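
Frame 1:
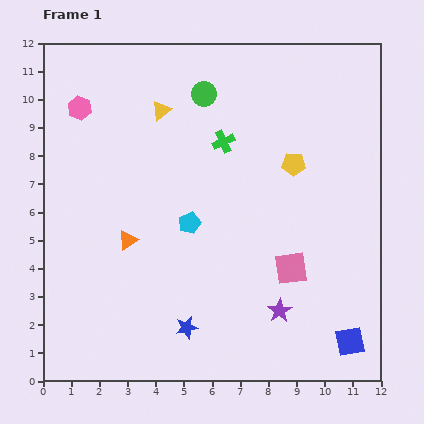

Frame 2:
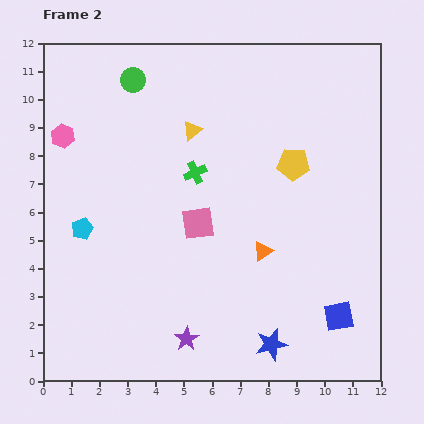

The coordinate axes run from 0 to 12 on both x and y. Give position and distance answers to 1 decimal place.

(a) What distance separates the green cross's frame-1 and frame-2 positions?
1.5

The green cross moved from (6.4, 8.5) to (5.4, 7.4), a distance of √(1.0² + 1.1²) ≈ 1.5.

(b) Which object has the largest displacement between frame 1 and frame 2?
the orange triangle

(moved 4.8; next 3.8)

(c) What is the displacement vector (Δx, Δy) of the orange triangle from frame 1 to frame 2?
(4.8, -0.4)

The orange triangle was at (3.0, 5.0) in frame 1 and (7.8, 4.6) in frame 2.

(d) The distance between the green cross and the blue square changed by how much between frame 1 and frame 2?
-1.2

Distance in frame 1: 8.4. Distance in frame 2: 7.2.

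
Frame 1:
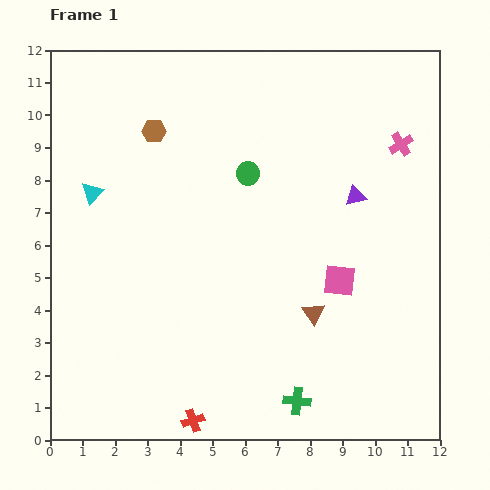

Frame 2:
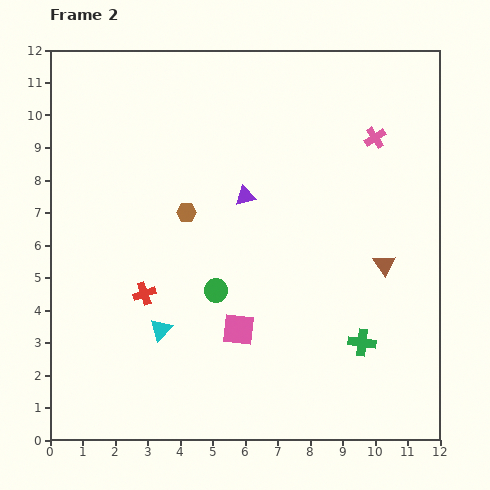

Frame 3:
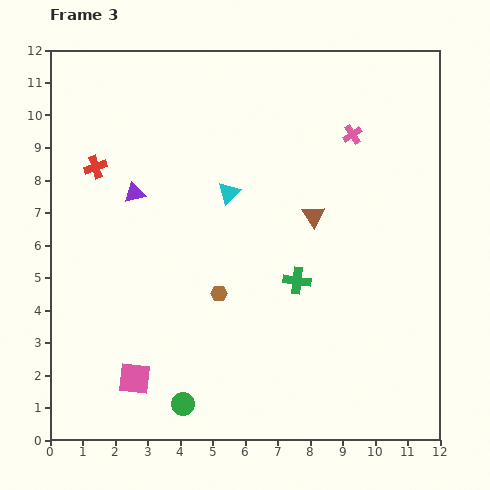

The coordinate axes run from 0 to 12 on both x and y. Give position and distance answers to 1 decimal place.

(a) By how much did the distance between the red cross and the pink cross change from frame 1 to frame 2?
-2.0

Distance in frame 1: 10.6. Distance in frame 2: 8.6.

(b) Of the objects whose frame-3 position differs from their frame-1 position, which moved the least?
the pink cross

(moved 1.5)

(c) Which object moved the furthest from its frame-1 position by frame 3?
the red cross

(moved 8.4; next 7.4)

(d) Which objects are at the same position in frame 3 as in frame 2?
none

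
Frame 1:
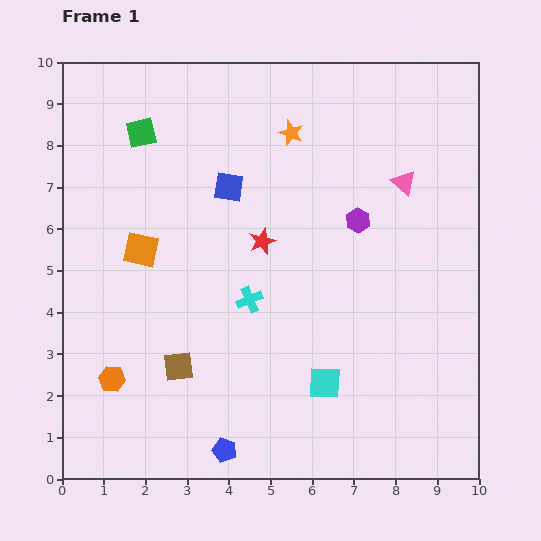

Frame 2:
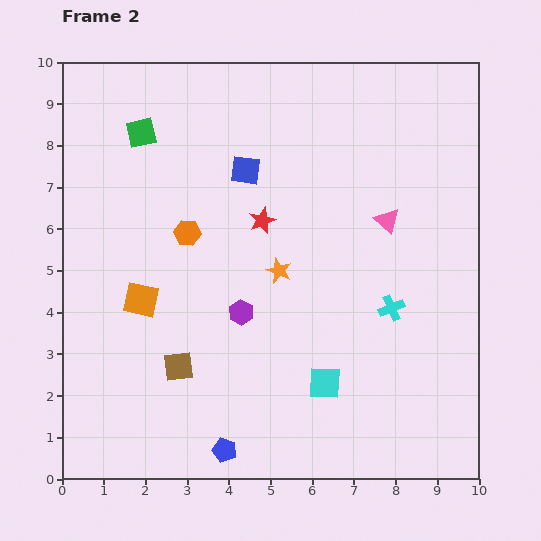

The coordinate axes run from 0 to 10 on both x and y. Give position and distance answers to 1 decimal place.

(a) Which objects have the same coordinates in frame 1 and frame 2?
the brown square, the green square, the blue pentagon, the cyan square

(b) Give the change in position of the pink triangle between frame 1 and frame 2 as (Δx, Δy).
(-0.4, -0.9)

The pink triangle was at (8.2, 7.1) in frame 1 and (7.8, 6.2) in frame 2.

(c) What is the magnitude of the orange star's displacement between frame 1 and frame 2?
3.3

The orange star moved from (5.5, 8.3) to (5.2, 5.0), a distance of √(0.3² + 3.3²) ≈ 3.3.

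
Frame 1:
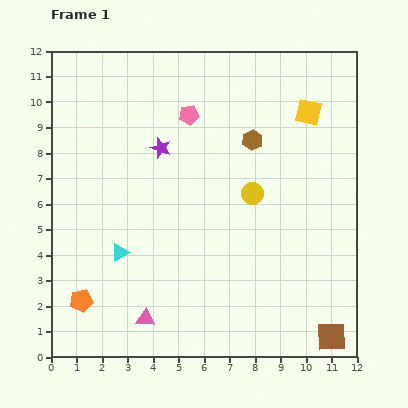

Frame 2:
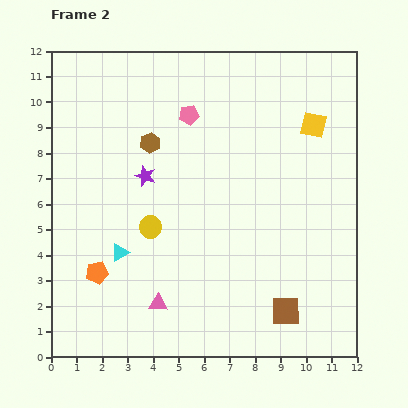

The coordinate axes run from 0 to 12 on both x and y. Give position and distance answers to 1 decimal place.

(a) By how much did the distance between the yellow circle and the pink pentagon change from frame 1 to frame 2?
+0.6

Distance in frame 1: 4.0. Distance in frame 2: 4.6.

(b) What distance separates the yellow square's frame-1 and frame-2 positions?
0.5

The yellow square moved from (10.1, 9.6) to (10.3, 9.1), a distance of √(0.2² + 0.5²) ≈ 0.5.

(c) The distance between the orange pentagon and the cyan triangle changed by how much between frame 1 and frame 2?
-1.2

Distance in frame 1: 2.4. Distance in frame 2: 1.2.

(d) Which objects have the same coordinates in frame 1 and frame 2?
the pink pentagon, the cyan triangle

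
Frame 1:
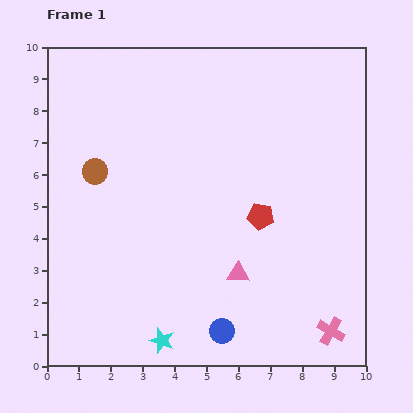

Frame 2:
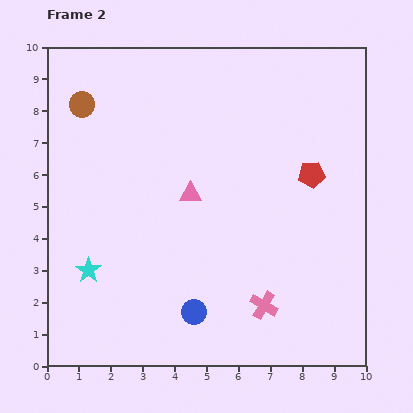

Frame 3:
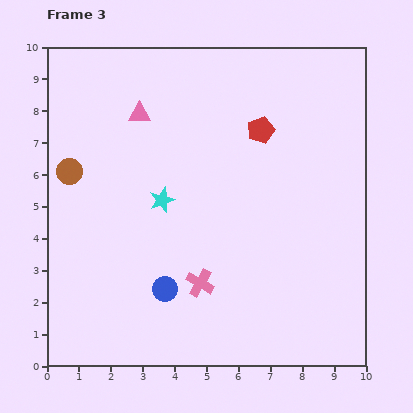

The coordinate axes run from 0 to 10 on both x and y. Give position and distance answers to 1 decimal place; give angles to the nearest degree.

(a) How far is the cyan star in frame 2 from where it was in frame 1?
3.2

The cyan star moved from (3.6, 0.8) to (1.3, 3.0), a distance of √(2.3² + 2.2²) ≈ 3.2.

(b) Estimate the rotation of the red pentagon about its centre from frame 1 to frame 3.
30° counter-clockwise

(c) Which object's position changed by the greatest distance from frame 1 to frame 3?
the pink triangle

(moved 5.9; next 4.4)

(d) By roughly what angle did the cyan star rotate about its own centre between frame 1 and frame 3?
31° clockwise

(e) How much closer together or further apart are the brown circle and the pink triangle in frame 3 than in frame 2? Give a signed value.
-1.6

Distance in frame 2: 4.4. Distance in frame 3: 2.8.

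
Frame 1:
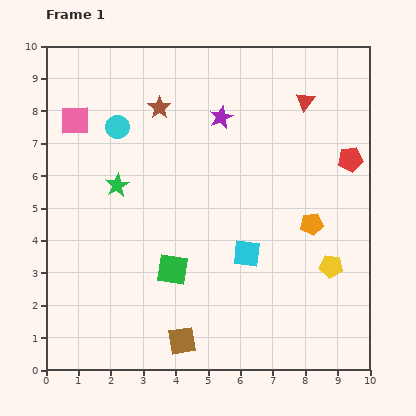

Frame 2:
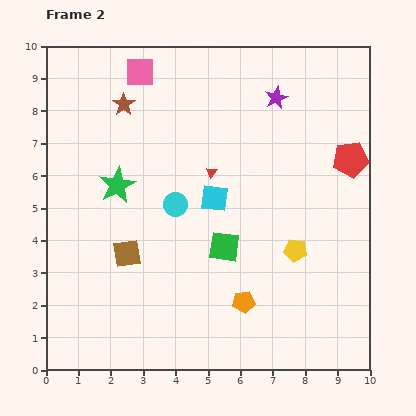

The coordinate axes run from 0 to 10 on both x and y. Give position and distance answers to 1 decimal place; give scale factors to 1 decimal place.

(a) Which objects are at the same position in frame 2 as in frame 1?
the red pentagon, the green star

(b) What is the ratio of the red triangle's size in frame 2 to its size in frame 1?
0.6×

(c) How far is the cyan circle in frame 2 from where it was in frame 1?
3.0

The cyan circle moved from (2.2, 7.5) to (4.0, 5.1), a distance of √(1.8² + 2.4²) ≈ 3.0.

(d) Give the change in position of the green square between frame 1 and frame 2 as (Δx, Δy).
(1.6, 0.7)

The green square was at (3.9, 3.1) in frame 1 and (5.5, 3.8) in frame 2.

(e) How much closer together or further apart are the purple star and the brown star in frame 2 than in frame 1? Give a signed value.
+2.8

Distance in frame 1: 1.9. Distance in frame 2: 4.7.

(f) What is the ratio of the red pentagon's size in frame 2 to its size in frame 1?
1.4×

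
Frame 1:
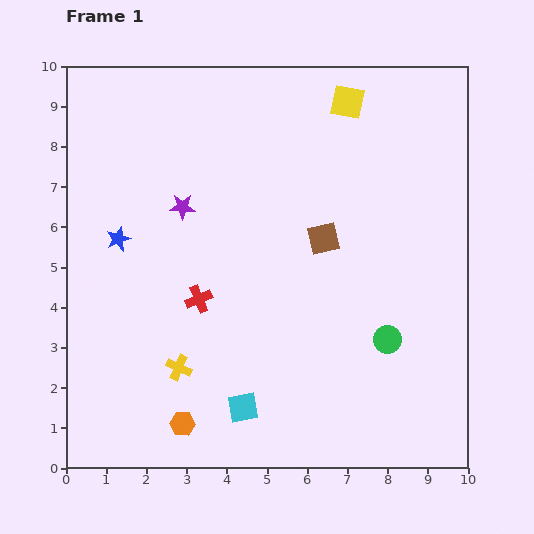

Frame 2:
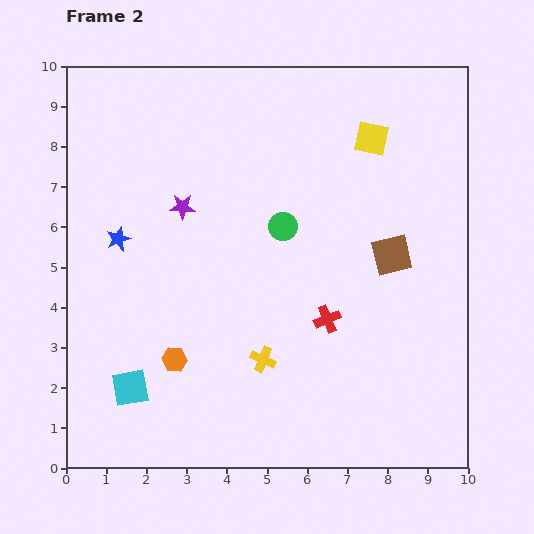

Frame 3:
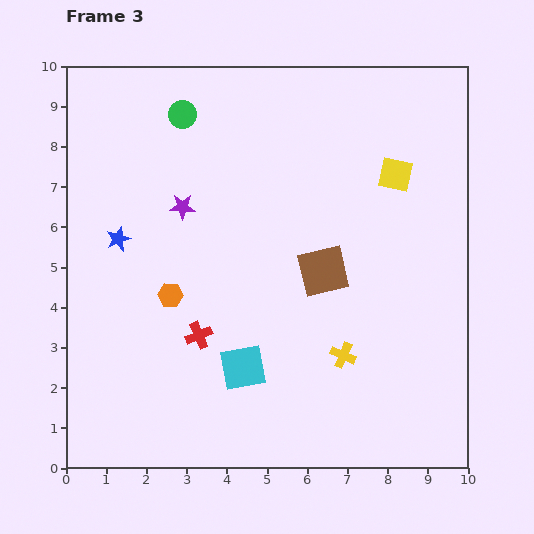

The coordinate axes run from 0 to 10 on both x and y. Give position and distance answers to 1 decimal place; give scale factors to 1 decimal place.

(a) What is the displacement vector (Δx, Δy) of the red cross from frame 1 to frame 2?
(3.2, -0.5)

The red cross was at (3.3, 4.2) in frame 1 and (6.5, 3.7) in frame 2.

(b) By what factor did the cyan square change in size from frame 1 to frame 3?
1.5×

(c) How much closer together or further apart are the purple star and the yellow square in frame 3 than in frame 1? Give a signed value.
+0.5

Distance in frame 1: 4.9. Distance in frame 3: 5.4.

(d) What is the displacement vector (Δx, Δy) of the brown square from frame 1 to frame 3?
(0.0, -0.8)

The brown square was at (6.4, 5.7) in frame 1 and (6.4, 4.9) in frame 3.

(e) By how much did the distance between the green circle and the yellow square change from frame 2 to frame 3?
+2.4

Distance in frame 2: 3.1. Distance in frame 3: 5.5.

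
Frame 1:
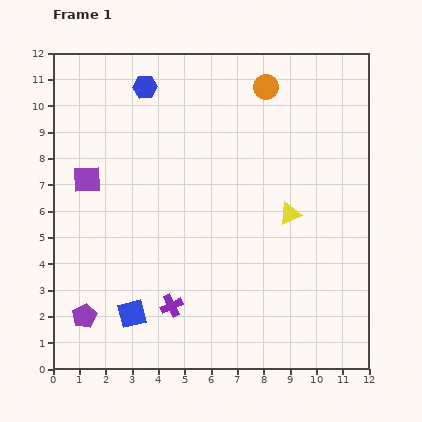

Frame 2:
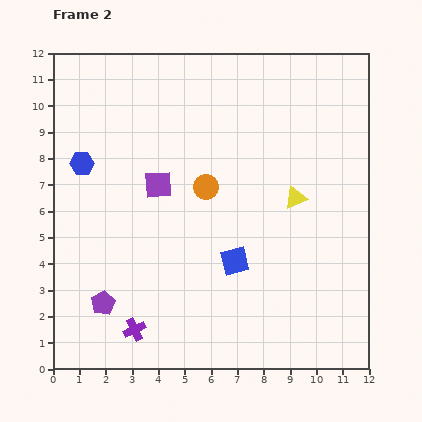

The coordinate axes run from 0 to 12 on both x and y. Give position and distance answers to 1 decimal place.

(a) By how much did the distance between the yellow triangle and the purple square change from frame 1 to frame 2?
-2.6

Distance in frame 1: 7.8. Distance in frame 2: 5.2.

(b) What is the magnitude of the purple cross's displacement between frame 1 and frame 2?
1.7

The purple cross moved from (4.5, 2.4) to (3.1, 1.5), a distance of √(1.4² + 0.9²) ≈ 1.7.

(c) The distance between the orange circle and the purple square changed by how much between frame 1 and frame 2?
-5.8

Distance in frame 1: 7.6. Distance in frame 2: 1.8.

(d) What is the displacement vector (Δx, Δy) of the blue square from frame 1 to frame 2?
(3.9, 2.0)

The blue square was at (3.0, 2.1) in frame 1 and (6.9, 4.1) in frame 2.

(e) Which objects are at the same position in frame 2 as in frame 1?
none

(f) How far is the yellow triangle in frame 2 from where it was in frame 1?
0.6

The yellow triangle moved from (9.0, 5.9) to (9.2, 6.5), a distance of √(0.2² + 0.6²) ≈ 0.6.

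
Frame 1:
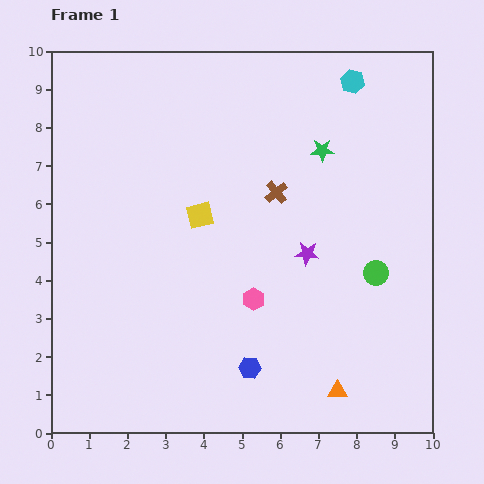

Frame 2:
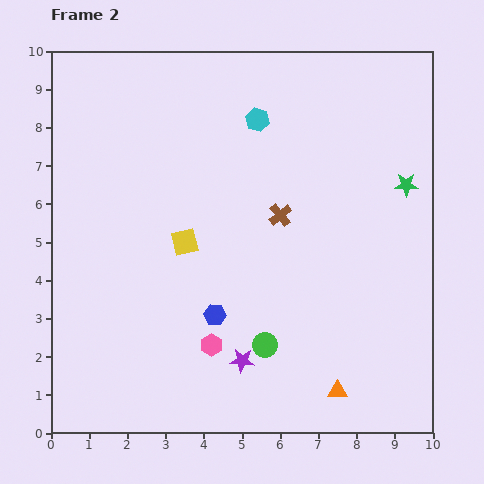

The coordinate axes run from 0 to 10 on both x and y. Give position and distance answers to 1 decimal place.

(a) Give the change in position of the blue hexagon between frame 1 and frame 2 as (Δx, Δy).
(-0.9, 1.4)

The blue hexagon was at (5.2, 1.7) in frame 1 and (4.3, 3.1) in frame 2.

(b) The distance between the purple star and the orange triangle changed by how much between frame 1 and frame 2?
-1.1

Distance in frame 1: 3.7. Distance in frame 2: 2.6.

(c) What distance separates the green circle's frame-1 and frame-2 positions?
3.5

The green circle moved from (8.5, 4.2) to (5.6, 2.3), a distance of √(2.9² + 1.9²) ≈ 3.5.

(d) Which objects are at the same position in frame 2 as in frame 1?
the orange triangle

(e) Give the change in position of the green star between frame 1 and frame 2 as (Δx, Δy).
(2.2, -0.9)

The green star was at (7.1, 7.4) in frame 1 and (9.3, 6.5) in frame 2.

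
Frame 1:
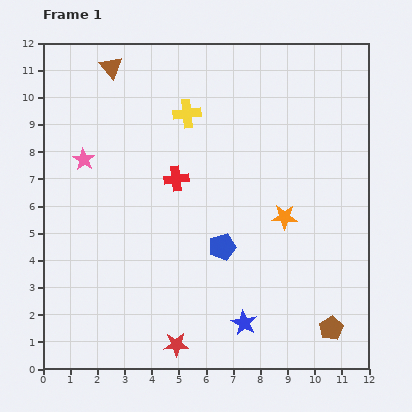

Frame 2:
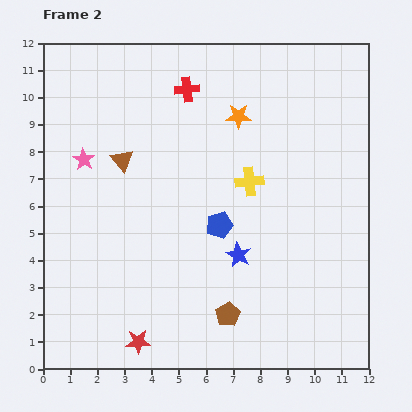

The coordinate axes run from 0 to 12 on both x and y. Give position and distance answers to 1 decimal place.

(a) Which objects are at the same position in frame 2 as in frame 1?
the pink star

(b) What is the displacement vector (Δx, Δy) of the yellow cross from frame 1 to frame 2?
(2.3, -2.5)

The yellow cross was at (5.3, 9.4) in frame 1 and (7.6, 6.9) in frame 2.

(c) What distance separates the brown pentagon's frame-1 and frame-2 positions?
3.8

The brown pentagon moved from (10.6, 1.5) to (6.8, 2.0), a distance of √(3.8² + 0.5²) ≈ 3.8.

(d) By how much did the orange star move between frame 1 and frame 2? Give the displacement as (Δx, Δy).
(-1.7, 3.7)

The orange star was at (8.9, 5.6) in frame 1 and (7.2, 9.3) in frame 2.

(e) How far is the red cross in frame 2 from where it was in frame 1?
3.3

The red cross moved from (4.9, 7.0) to (5.3, 10.3), a distance of √(0.4² + 3.3²) ≈ 3.3.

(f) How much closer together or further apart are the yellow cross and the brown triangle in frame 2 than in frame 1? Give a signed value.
+1.5

Distance in frame 1: 3.3. Distance in frame 2: 4.8.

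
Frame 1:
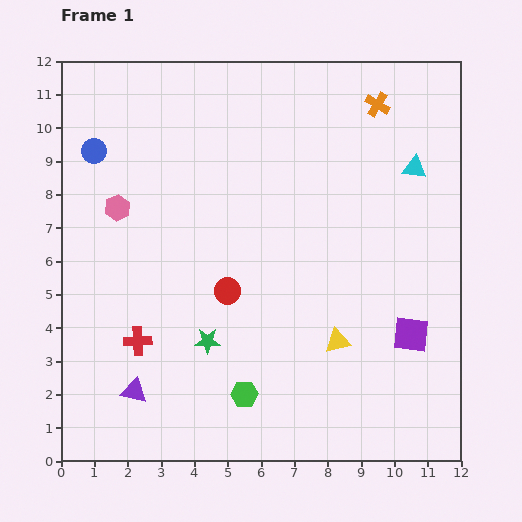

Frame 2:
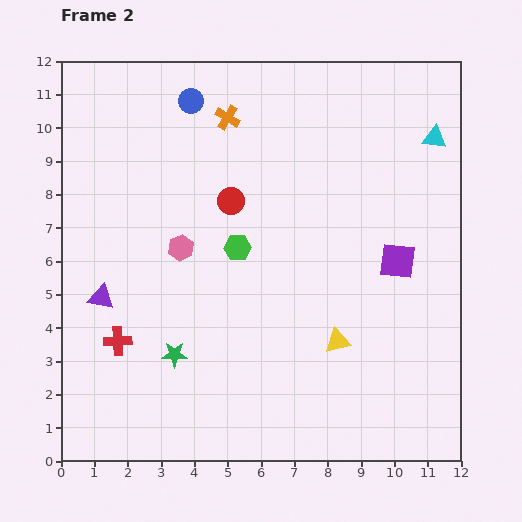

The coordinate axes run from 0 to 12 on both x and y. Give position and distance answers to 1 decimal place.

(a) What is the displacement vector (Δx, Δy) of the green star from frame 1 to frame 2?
(-1.0, -0.4)

The green star was at (4.4, 3.6) in frame 1 and (3.4, 3.2) in frame 2.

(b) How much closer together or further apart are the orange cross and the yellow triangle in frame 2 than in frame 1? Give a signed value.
+0.3

Distance in frame 1: 7.2. Distance in frame 2: 7.5.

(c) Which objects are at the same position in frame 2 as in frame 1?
the yellow triangle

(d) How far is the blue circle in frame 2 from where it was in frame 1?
3.3

The blue circle moved from (1.0, 9.3) to (3.9, 10.8), a distance of √(2.9² + 1.5²) ≈ 3.3.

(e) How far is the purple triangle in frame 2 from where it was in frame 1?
3.0

The purple triangle moved from (2.2, 2.1) to (1.2, 4.9), a distance of √(1.0² + 2.8²) ≈ 3.0.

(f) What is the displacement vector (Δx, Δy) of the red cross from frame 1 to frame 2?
(-0.6, 0.0)

The red cross was at (2.3, 3.6) in frame 1 and (1.7, 3.6) in frame 2.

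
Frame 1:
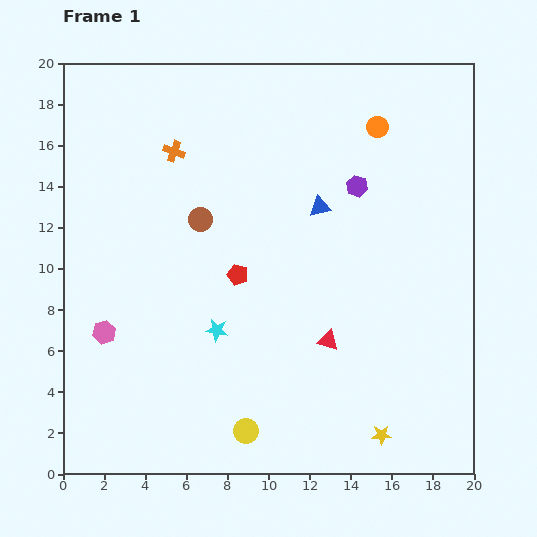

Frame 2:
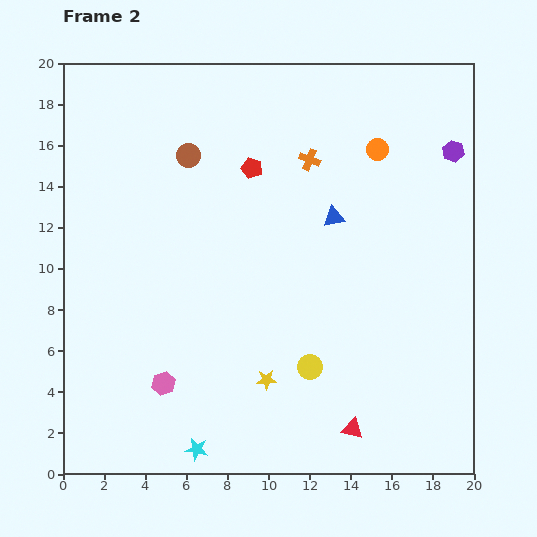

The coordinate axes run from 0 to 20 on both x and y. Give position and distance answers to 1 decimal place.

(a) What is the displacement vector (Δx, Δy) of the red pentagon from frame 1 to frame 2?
(0.7, 5.2)

The red pentagon was at (8.5, 9.7) in frame 1 and (9.2, 14.9) in frame 2.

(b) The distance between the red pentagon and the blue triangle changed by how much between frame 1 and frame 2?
-0.5

Distance in frame 1: 5.2. Distance in frame 2: 4.7.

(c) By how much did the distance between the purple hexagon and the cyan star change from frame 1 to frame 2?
+9.3

Distance in frame 1: 9.8. Distance in frame 2: 19.1.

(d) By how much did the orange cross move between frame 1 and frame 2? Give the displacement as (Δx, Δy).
(6.6, -0.4)

The orange cross was at (5.4, 15.7) in frame 1 and (12.0, 15.3) in frame 2.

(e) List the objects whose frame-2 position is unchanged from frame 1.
none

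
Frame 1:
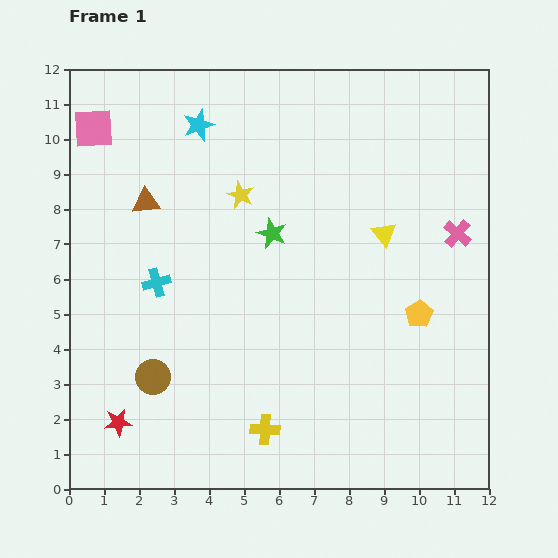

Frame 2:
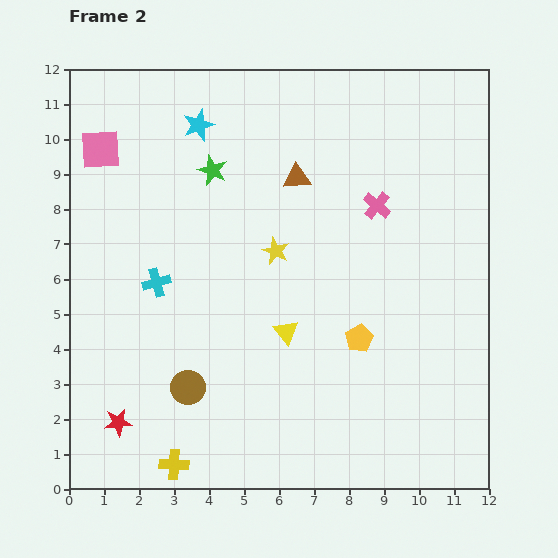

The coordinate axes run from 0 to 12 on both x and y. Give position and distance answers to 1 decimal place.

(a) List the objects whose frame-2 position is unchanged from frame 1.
the red star, the cyan star, the cyan cross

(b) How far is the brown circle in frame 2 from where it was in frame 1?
1.0

The brown circle moved from (2.4, 3.2) to (3.4, 2.9), a distance of √(1.0² + 0.3²) ≈ 1.0.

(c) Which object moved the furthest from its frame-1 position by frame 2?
the brown triangle

(moved 4.4; next 4.0)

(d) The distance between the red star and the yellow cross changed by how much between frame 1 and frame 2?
-2.2

Distance in frame 1: 4.2. Distance in frame 2: 2.0.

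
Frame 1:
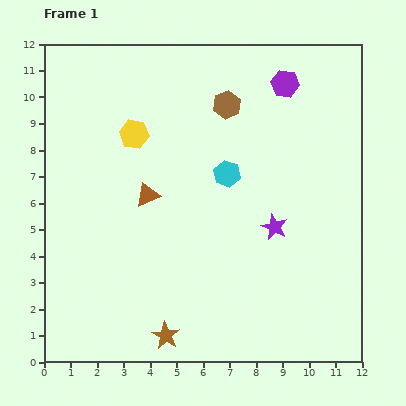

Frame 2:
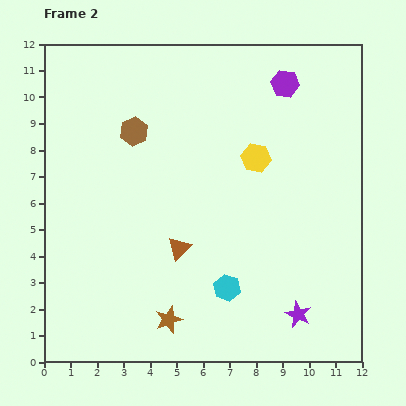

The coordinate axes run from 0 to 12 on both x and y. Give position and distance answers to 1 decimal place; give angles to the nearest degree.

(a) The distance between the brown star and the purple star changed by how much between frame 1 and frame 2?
-0.9

Distance in frame 1: 5.8. Distance in frame 2: 4.9.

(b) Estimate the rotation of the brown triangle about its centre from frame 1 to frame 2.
24° counter-clockwise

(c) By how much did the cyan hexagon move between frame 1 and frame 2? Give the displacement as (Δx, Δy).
(0.0, -4.3)

The cyan hexagon was at (6.9, 7.1) in frame 1 and (6.9, 2.8) in frame 2.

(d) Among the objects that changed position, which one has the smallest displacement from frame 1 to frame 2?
the brown star

(moved 0.6)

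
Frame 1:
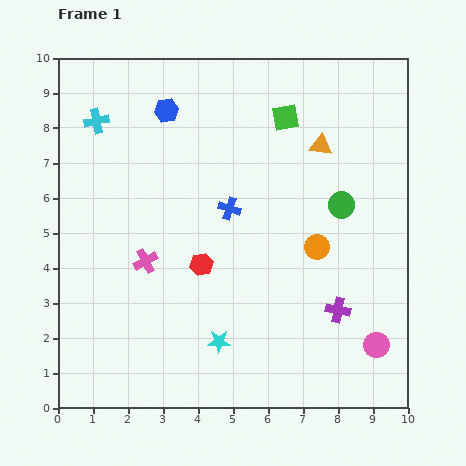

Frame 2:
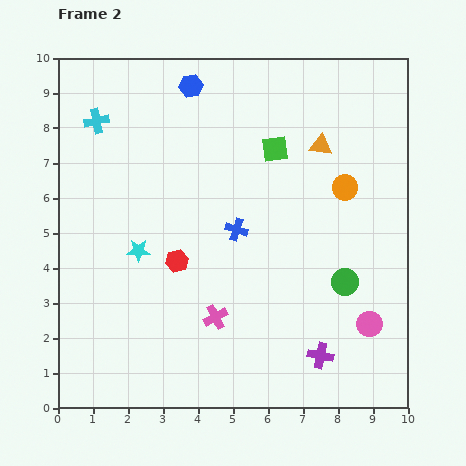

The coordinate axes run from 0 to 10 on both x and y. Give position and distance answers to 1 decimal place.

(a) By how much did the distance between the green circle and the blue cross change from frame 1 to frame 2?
+0.2

Distance in frame 1: 3.2. Distance in frame 2: 3.4.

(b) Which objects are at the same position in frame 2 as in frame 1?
the cyan cross, the orange triangle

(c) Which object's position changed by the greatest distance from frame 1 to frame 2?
the cyan star

(moved 3.5; next 2.6)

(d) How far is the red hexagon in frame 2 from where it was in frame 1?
0.7

The red hexagon moved from (4.1, 4.1) to (3.4, 4.2), a distance of √(0.7² + 0.1²) ≈ 0.7.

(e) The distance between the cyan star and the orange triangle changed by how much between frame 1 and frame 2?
-0.3

Distance in frame 1: 6.3. Distance in frame 2: 6.0.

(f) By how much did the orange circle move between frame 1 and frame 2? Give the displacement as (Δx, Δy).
(0.8, 1.7)

The orange circle was at (7.4, 4.6) in frame 1 and (8.2, 6.3) in frame 2.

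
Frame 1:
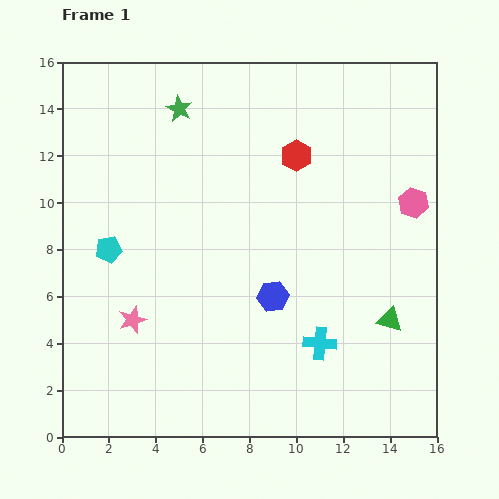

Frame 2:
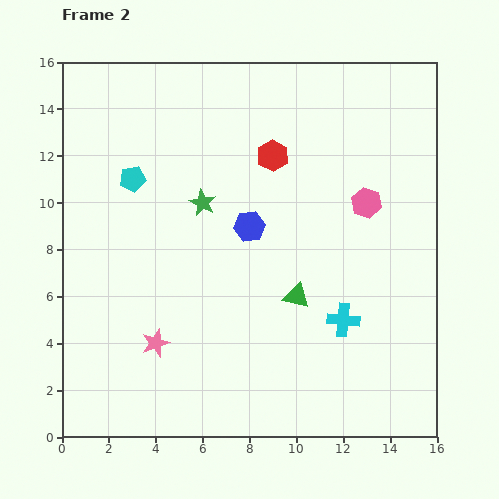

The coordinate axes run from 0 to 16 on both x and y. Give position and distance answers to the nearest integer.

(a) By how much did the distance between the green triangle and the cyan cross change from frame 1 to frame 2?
-1

Distance in frame 1: 3. Distance in frame 2: 2.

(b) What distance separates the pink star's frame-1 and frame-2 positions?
1

The pink star moved from (3, 5) to (4, 4), a distance of √(1² + 1²) ≈ 1.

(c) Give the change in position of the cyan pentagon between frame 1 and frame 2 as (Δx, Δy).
(1, 3)

The cyan pentagon was at (2, 8) in frame 1 and (3, 11) in frame 2.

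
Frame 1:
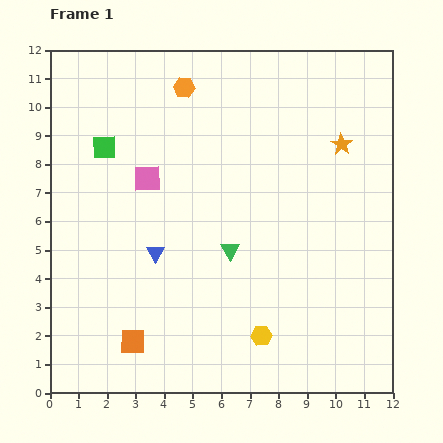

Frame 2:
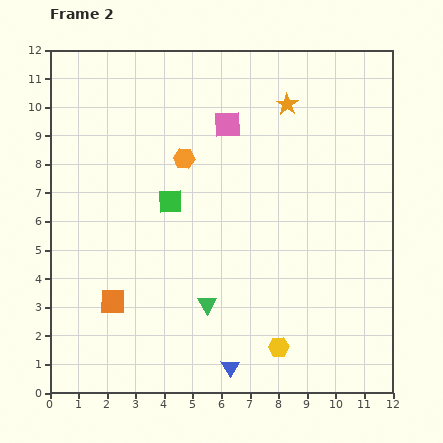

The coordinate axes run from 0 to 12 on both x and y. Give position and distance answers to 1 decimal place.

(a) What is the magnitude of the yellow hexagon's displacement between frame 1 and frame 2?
0.7

The yellow hexagon moved from (7.4, 2.0) to (8.0, 1.6), a distance of √(0.6² + 0.4²) ≈ 0.7.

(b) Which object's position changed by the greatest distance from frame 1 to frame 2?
the blue triangle

(moved 4.8; next 3.4)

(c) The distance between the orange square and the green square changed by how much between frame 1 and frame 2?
-2.9

Distance in frame 1: 6.9. Distance in frame 2: 4.0.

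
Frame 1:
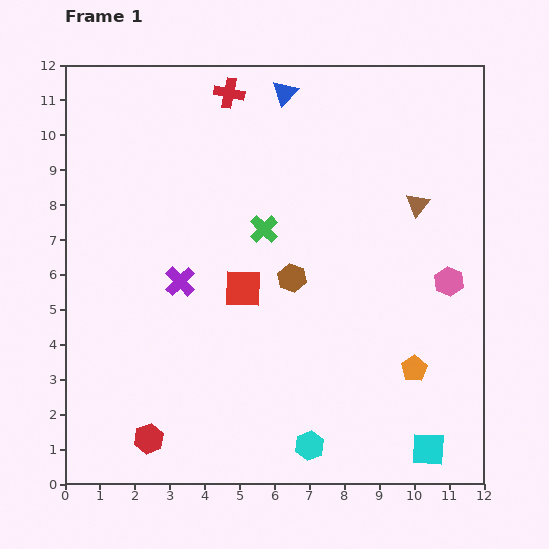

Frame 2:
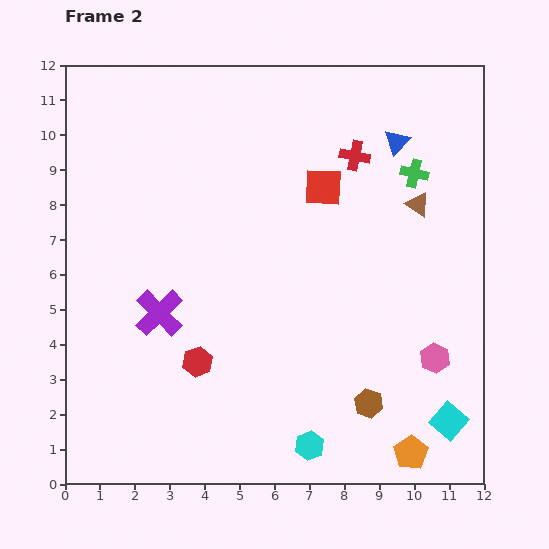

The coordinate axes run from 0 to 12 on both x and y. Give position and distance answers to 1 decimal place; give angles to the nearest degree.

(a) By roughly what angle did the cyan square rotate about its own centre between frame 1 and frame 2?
39° clockwise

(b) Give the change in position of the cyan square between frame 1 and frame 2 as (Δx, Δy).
(0.6, 0.8)

The cyan square was at (10.4, 1.0) in frame 1 and (11.0, 1.8) in frame 2.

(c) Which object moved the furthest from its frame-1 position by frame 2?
the green cross

(moved 4.6; next 4.2)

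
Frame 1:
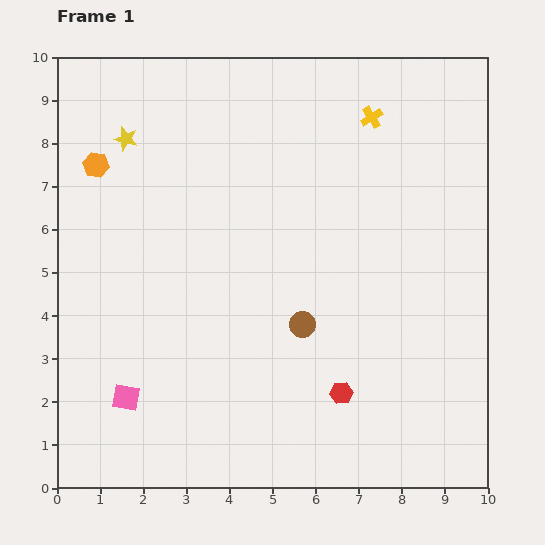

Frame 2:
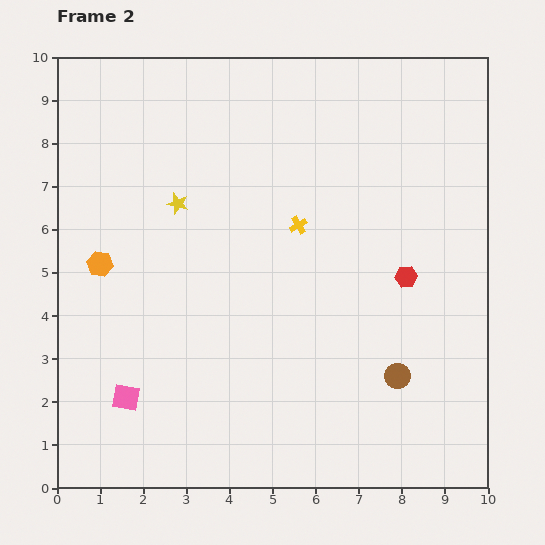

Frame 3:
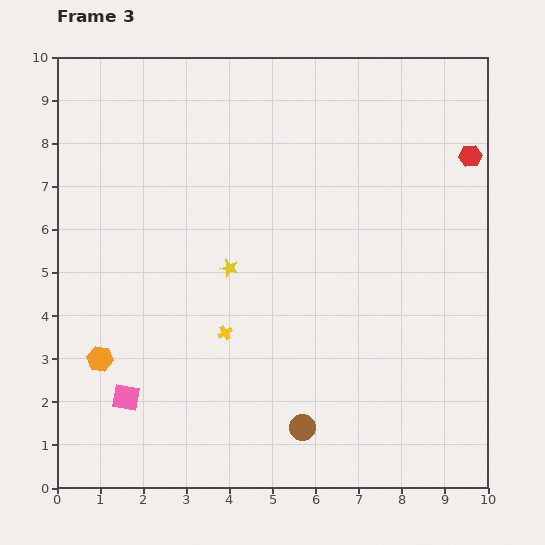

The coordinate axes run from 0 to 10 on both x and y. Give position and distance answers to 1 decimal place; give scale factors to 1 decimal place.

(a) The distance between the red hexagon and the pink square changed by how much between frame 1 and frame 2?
+2.1

Distance in frame 1: 5.0. Distance in frame 2: 7.1.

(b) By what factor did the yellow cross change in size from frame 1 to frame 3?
0.6×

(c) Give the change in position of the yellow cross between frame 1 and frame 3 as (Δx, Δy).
(-3.4, -5.0)

The yellow cross was at (7.3, 8.6) in frame 1 and (3.9, 3.6) in frame 3.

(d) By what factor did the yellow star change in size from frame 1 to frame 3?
0.8×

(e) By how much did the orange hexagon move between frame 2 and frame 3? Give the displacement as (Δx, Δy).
(0.0, -2.2)

The orange hexagon was at (1.0, 5.2) in frame 2 and (1.0, 3.0) in frame 3.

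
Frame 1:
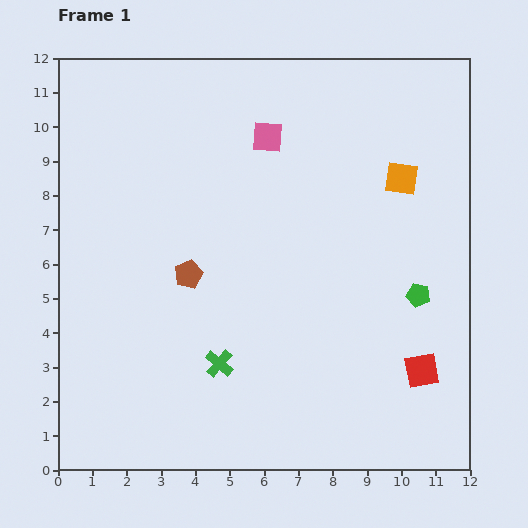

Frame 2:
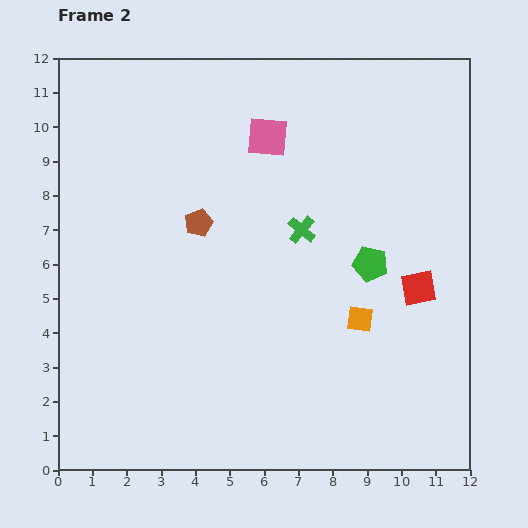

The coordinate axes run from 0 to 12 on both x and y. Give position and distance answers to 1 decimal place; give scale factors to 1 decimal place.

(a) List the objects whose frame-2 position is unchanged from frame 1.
the pink square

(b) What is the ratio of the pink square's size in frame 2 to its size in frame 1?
1.3×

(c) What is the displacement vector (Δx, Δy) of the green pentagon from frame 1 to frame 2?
(-1.4, 0.9)

The green pentagon was at (10.5, 5.1) in frame 1 and (9.1, 6.0) in frame 2.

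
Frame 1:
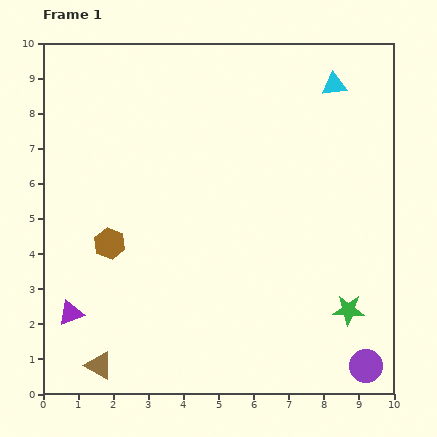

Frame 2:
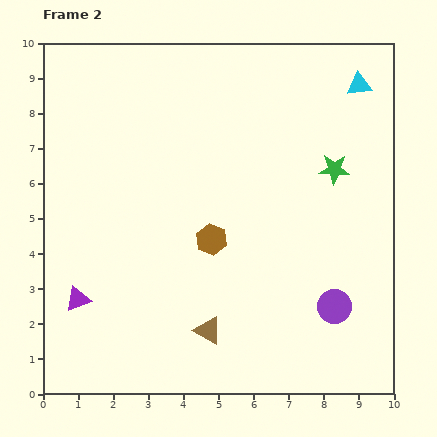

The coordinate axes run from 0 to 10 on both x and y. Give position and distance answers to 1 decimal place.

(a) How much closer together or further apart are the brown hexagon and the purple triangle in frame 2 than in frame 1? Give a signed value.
+1.9

Distance in frame 1: 2.3. Distance in frame 2: 4.2.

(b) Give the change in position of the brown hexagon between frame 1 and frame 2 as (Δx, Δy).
(2.9, 0.1)

The brown hexagon was at (1.9, 4.3) in frame 1 and (4.8, 4.4) in frame 2.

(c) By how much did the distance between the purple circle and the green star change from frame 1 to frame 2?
+2.2

Distance in frame 1: 1.7. Distance in frame 2: 3.9.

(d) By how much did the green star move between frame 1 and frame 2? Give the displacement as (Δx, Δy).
(-0.4, 4.0)

The green star was at (8.7, 2.4) in frame 1 and (8.3, 6.4) in frame 2.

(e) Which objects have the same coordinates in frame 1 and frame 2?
none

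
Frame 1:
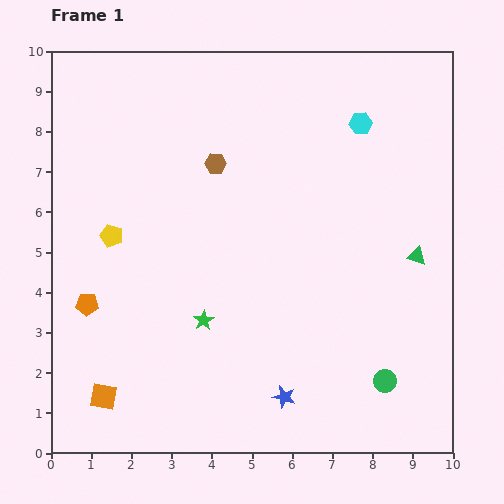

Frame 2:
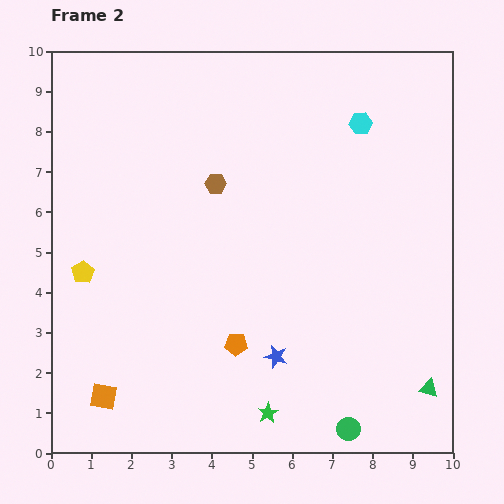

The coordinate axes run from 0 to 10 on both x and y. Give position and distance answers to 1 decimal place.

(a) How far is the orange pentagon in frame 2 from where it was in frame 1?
3.8

The orange pentagon moved from (0.9, 3.7) to (4.6, 2.7), a distance of √(3.7² + 1.0²) ≈ 3.8.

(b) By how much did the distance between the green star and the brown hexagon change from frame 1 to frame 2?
+1.9

Distance in frame 1: 3.9. Distance in frame 2: 5.8.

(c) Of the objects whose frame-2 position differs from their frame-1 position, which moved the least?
the brown hexagon

(moved 0.5)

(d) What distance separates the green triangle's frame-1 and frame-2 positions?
3.3

The green triangle moved from (9.1, 4.9) to (9.4, 1.6), a distance of √(0.3² + 3.3²) ≈ 3.3.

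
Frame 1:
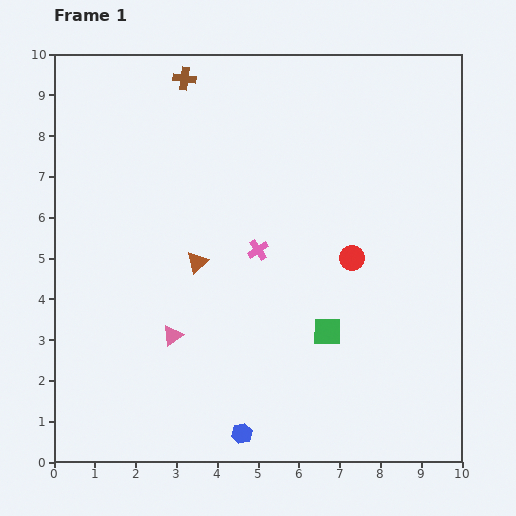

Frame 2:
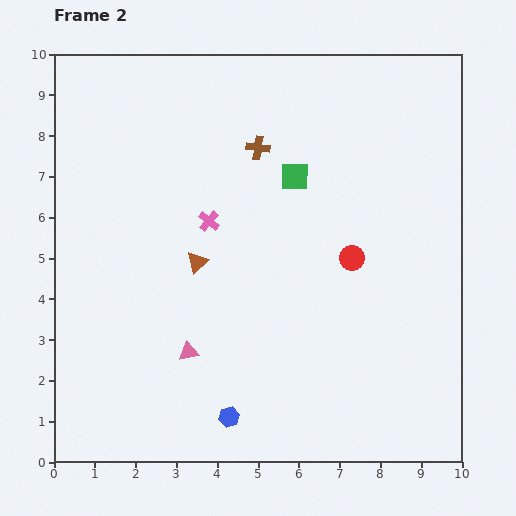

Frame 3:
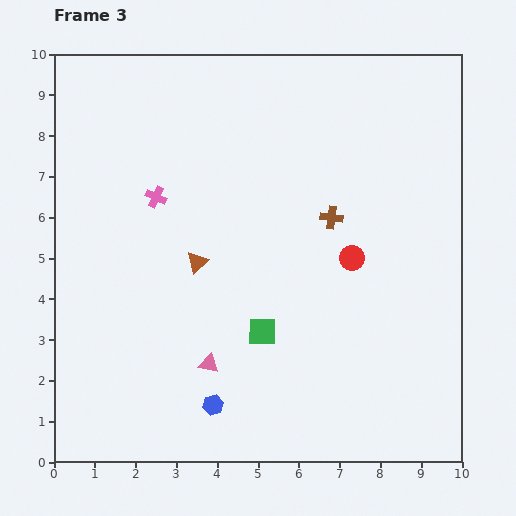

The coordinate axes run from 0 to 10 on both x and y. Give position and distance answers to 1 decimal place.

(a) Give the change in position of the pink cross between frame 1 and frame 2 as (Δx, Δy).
(-1.2, 0.7)

The pink cross was at (5.0, 5.2) in frame 1 and (3.8, 5.9) in frame 2.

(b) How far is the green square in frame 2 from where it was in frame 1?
3.9

The green square moved from (6.7, 3.2) to (5.9, 7.0), a distance of √(0.8² + 3.8²) ≈ 3.9.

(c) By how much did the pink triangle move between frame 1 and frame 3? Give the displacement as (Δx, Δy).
(0.9, -0.7)

The pink triangle was at (2.9, 3.1) in frame 1 and (3.8, 2.4) in frame 3.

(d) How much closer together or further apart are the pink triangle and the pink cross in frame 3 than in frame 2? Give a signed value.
+1.1

Distance in frame 2: 3.2. Distance in frame 3: 4.3.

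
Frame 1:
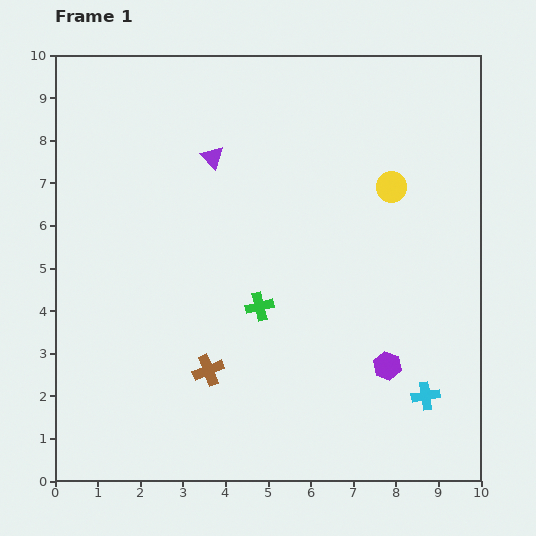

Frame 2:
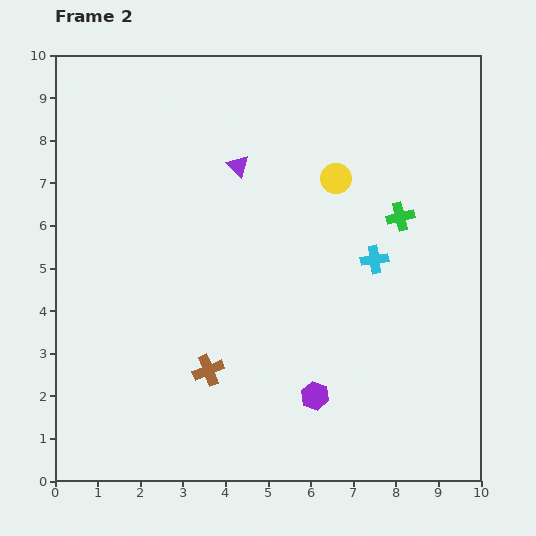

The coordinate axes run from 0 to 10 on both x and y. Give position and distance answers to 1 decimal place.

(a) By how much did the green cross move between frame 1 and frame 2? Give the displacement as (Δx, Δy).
(3.3, 2.1)

The green cross was at (4.8, 4.1) in frame 1 and (8.1, 6.2) in frame 2.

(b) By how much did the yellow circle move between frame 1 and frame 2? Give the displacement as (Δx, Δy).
(-1.3, 0.2)

The yellow circle was at (7.9, 6.9) in frame 1 and (6.6, 7.1) in frame 2.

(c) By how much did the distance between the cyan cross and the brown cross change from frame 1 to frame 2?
-0.4

Distance in frame 1: 5.1. Distance in frame 2: 4.7.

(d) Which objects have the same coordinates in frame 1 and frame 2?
the brown cross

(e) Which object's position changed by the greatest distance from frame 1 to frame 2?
the green cross

(moved 3.9; next 3.4)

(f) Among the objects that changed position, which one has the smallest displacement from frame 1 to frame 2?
the purple triangle

(moved 0.6)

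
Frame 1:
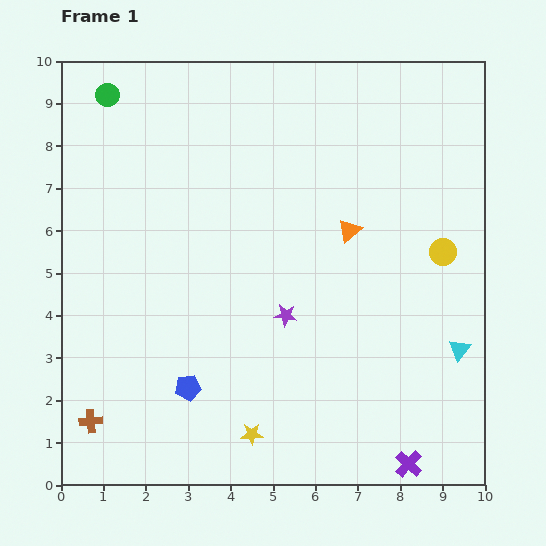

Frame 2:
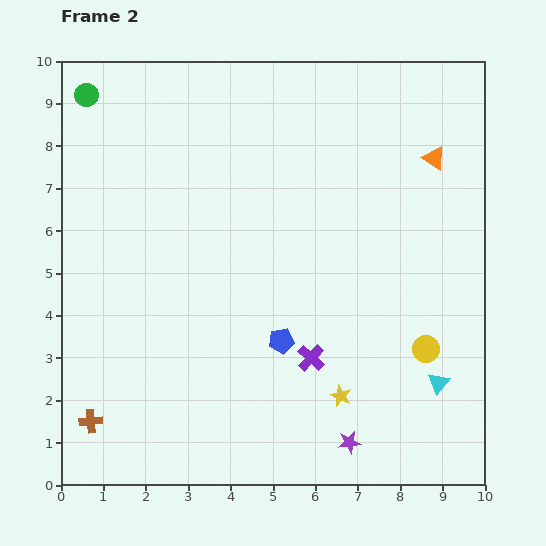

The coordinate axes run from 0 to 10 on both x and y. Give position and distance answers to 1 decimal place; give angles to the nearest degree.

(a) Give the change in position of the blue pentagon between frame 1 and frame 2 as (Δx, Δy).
(2.2, 1.1)

The blue pentagon was at (3.0, 2.3) in frame 1 and (5.2, 3.4) in frame 2.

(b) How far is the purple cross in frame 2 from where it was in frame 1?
3.4

The purple cross moved from (8.2, 0.5) to (5.9, 3.0), a distance of √(2.3² + 2.5²) ≈ 3.4.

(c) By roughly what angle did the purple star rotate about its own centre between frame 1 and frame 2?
15° counter-clockwise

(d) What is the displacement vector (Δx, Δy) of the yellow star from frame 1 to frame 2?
(2.1, 0.9)

The yellow star was at (4.5, 1.2) in frame 1 and (6.6, 2.1) in frame 2.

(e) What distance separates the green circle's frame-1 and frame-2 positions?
0.5

The green circle moved from (1.1, 9.2) to (0.6, 9.2), a distance of √(0.5² + 0.0²) ≈ 0.5.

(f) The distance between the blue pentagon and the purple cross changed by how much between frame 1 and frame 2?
-4.7

Distance in frame 1: 5.5. Distance in frame 2: 0.8.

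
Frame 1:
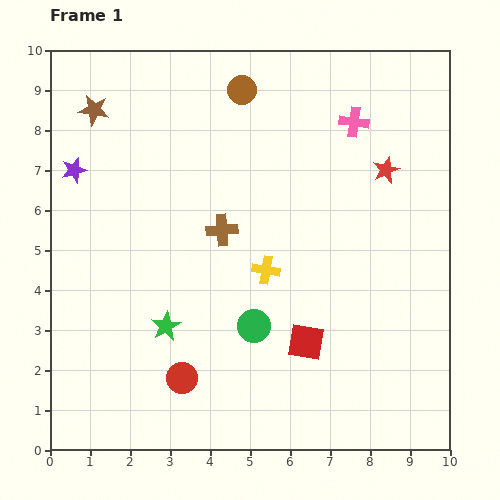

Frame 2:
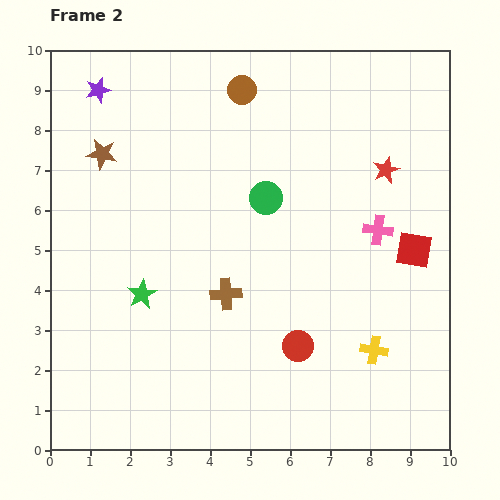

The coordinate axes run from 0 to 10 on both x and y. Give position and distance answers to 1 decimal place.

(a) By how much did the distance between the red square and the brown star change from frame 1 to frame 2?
+0.3

Distance in frame 1: 7.9. Distance in frame 2: 8.2.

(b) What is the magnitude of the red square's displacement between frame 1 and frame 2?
3.5

The red square moved from (6.4, 2.7) to (9.1, 5.0), a distance of √(2.7² + 2.3²) ≈ 3.5.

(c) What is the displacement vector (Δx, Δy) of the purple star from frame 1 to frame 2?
(0.6, 2.0)

The purple star was at (0.6, 7.0) in frame 1 and (1.2, 9.0) in frame 2.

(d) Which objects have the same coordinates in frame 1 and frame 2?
the red star, the brown circle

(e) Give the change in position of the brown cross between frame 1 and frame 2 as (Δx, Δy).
(0.1, -1.6)

The brown cross was at (4.3, 5.5) in frame 1 and (4.4, 3.9) in frame 2.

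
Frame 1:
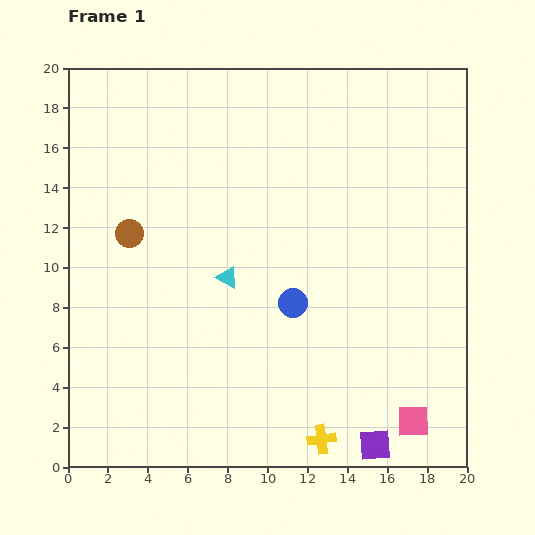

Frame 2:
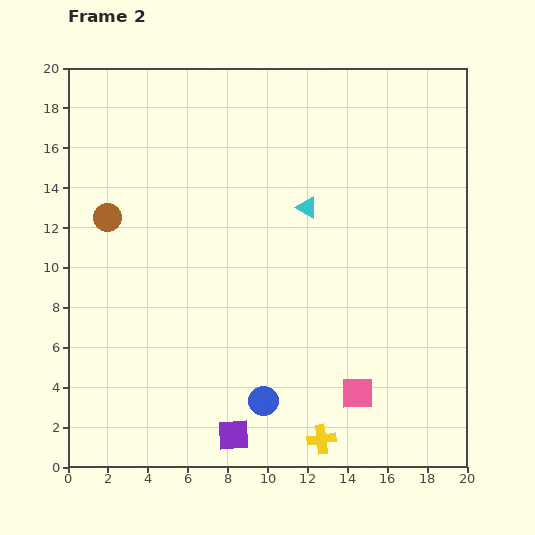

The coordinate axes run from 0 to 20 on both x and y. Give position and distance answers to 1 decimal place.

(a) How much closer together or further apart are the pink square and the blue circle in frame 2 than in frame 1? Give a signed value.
-3.7

Distance in frame 1: 8.4. Distance in frame 2: 4.7.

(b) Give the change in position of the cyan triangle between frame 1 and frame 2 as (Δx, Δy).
(4.0, 3.5)

The cyan triangle was at (8.0, 9.5) in frame 1 and (12.0, 13.0) in frame 2.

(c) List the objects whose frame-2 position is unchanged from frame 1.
the yellow cross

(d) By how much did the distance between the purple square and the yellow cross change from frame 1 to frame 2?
+1.7

Distance in frame 1: 2.7. Distance in frame 2: 4.4.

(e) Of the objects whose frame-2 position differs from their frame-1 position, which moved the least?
the brown circle

(moved 1.4)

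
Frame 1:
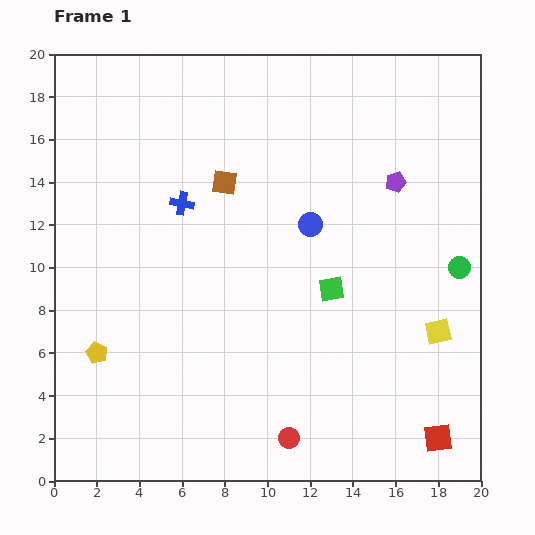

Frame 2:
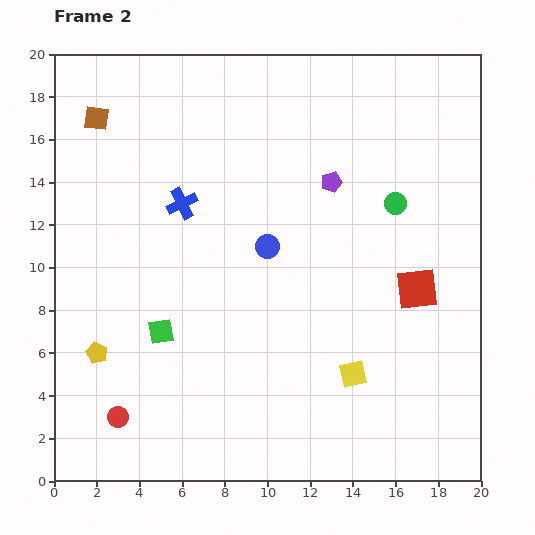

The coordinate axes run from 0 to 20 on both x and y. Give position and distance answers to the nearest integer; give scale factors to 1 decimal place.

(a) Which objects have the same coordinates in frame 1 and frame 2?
the blue cross, the yellow pentagon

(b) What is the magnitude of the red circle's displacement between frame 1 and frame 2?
8

The red circle moved from (11, 2) to (3, 3), a distance of √(8² + 1²) ≈ 8.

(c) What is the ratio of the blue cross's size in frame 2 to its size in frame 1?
1.3×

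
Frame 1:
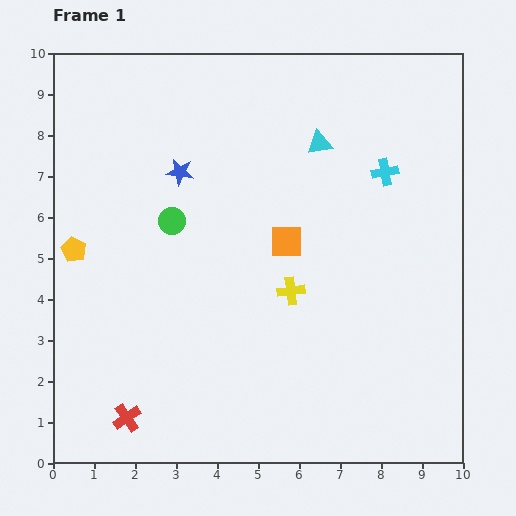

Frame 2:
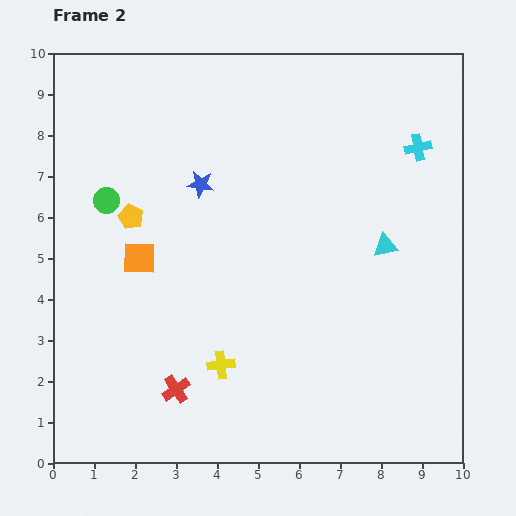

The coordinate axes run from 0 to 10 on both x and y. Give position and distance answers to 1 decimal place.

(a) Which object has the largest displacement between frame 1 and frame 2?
the orange square

(moved 3.6; next 3.0)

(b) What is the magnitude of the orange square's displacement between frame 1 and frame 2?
3.6

The orange square moved from (5.7, 5.4) to (2.1, 5.0), a distance of √(3.6² + 0.4²) ≈ 3.6.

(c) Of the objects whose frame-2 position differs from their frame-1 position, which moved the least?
the blue star

(moved 0.6)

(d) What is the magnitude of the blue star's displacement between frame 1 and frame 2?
0.6

The blue star moved from (3.1, 7.1) to (3.6, 6.8), a distance of √(0.5² + 0.3²) ≈ 0.6.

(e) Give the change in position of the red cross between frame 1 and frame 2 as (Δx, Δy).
(1.2, 0.7)

The red cross was at (1.8, 1.1) in frame 1 and (3.0, 1.8) in frame 2.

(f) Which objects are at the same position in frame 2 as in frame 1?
none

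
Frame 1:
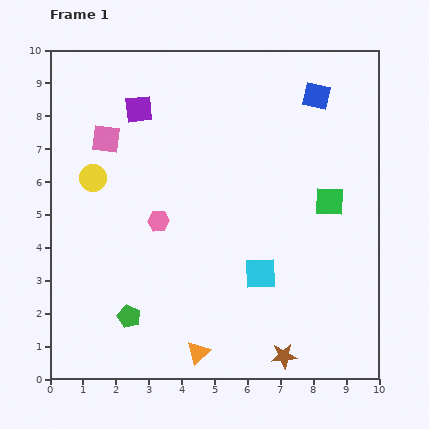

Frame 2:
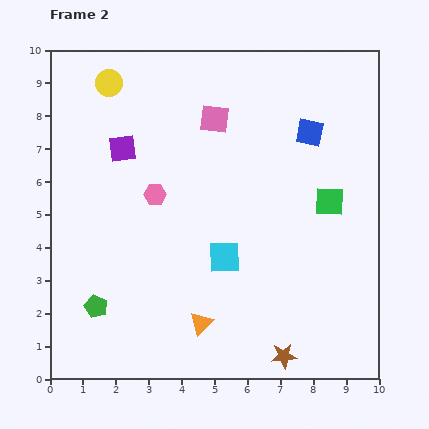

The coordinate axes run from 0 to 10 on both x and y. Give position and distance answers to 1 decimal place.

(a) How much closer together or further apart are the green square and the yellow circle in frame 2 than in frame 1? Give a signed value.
+0.4

Distance in frame 1: 7.2. Distance in frame 2: 7.6.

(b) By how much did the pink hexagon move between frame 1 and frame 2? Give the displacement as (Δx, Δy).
(-0.1, 0.8)

The pink hexagon was at (3.3, 4.8) in frame 1 and (3.2, 5.6) in frame 2.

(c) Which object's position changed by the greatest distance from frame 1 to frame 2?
the pink square

(moved 3.4; next 2.9)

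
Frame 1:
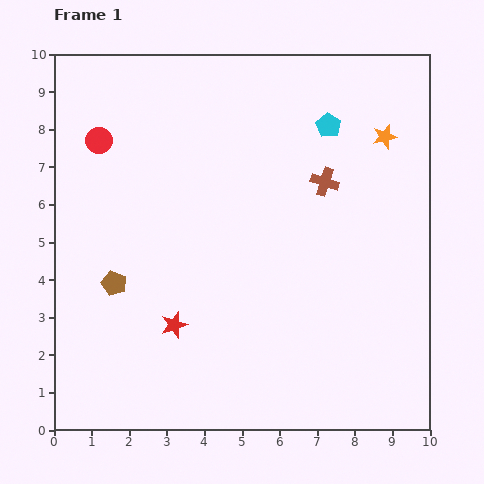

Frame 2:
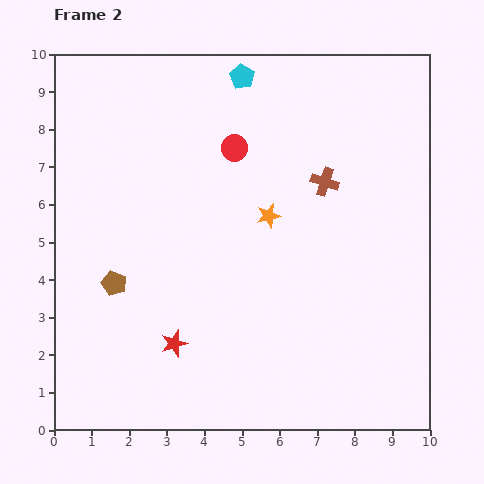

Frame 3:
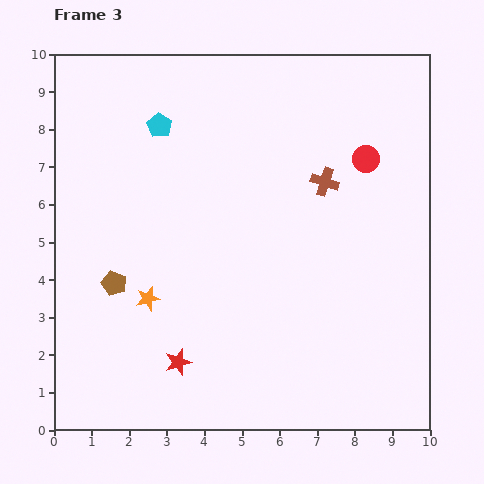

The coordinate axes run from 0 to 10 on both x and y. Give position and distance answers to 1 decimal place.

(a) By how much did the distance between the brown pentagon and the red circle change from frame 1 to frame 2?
+1.0

Distance in frame 1: 3.8. Distance in frame 2: 4.8.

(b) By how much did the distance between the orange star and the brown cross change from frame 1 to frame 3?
+3.6

Distance in frame 1: 2.0. Distance in frame 3: 5.6.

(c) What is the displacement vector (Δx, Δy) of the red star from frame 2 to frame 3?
(0.1, -0.5)

The red star was at (3.2, 2.3) in frame 2 and (3.3, 1.8) in frame 3.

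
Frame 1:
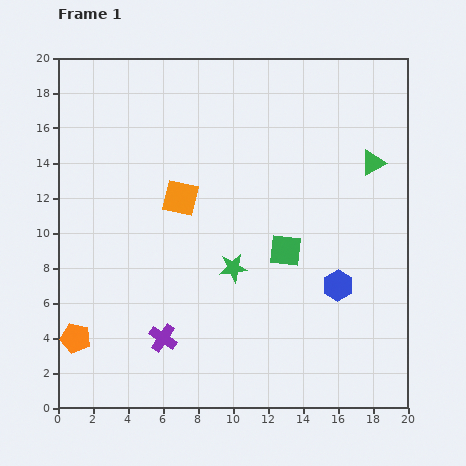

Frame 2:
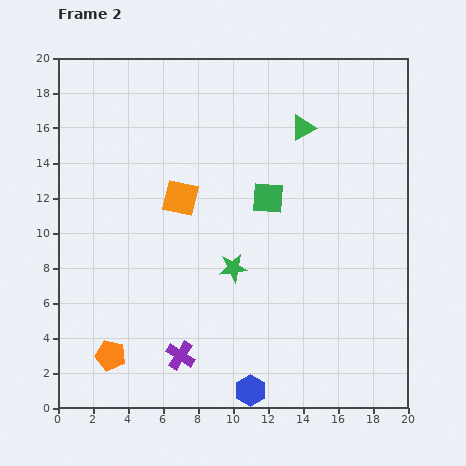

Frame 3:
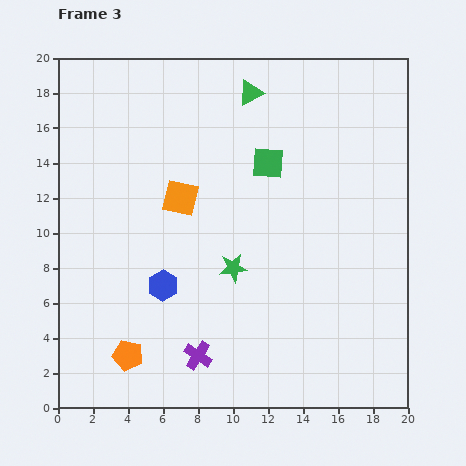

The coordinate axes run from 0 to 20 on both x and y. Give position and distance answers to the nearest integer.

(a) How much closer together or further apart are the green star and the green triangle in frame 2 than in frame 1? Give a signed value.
-1

Distance in frame 1: 10. Distance in frame 2: 9.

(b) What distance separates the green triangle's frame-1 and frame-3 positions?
8

The green triangle moved from (18, 14) to (11, 18), a distance of √(7² + 4²) ≈ 8.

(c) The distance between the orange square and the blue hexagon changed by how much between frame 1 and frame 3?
-5

Distance in frame 1: 10. Distance in frame 3: 5.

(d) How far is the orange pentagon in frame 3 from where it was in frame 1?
3

The orange pentagon moved from (1, 4) to (4, 3), a distance of √(3² + 1²) ≈ 3.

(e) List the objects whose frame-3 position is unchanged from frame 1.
the orange square, the green star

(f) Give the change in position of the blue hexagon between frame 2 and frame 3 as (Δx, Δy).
(-5, 6)

The blue hexagon was at (11, 1) in frame 2 and (6, 7) in frame 3.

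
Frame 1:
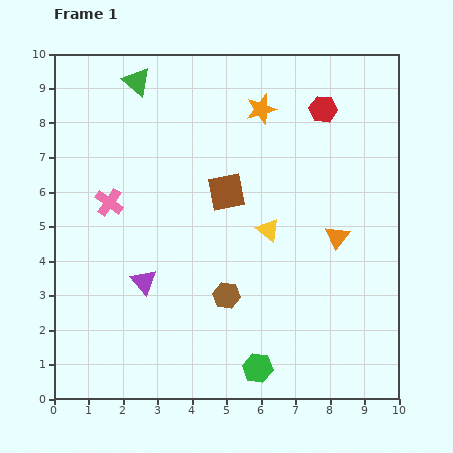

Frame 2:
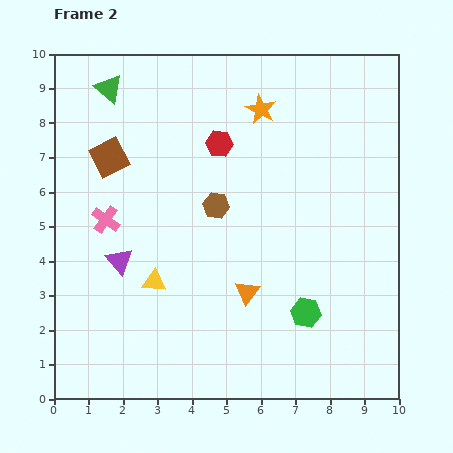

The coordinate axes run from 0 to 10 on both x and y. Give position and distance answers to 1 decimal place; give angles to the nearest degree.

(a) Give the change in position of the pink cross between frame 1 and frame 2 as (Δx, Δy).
(-0.1, -0.5)

The pink cross was at (1.6, 5.7) in frame 1 and (1.5, 5.2) in frame 2.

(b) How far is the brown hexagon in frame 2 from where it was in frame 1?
2.6

The brown hexagon moved from (5.0, 3.0) to (4.7, 5.6), a distance of √(0.3² + 2.6²) ≈ 2.6.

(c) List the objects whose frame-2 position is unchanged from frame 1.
the orange star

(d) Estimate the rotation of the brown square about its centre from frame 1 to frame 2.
15° counter-clockwise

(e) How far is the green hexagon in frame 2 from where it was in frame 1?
2.1

The green hexagon moved from (5.9, 0.9) to (7.3, 2.5), a distance of √(1.4² + 1.6²) ≈ 2.1.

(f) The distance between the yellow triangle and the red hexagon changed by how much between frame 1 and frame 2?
+0.6

Distance in frame 1: 3.8. Distance in frame 2: 4.4.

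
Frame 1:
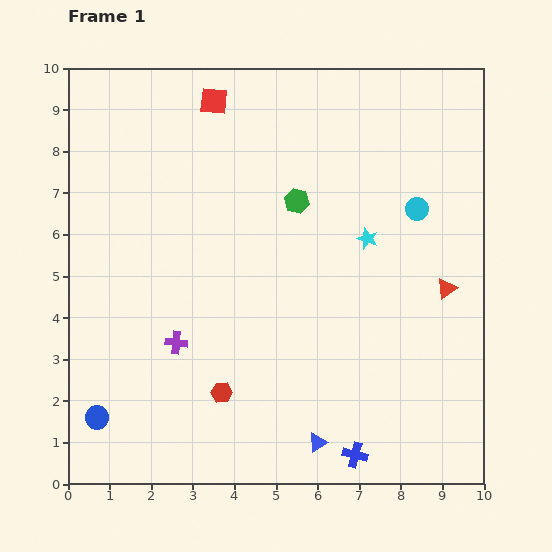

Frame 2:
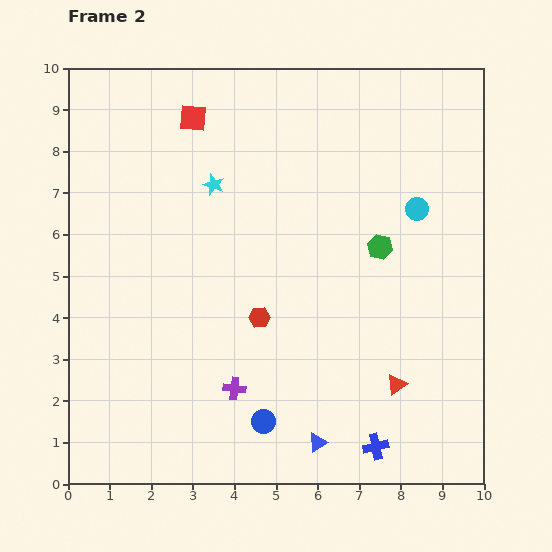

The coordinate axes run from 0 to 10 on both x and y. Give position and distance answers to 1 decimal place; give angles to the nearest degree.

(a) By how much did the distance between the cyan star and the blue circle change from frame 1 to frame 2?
-2.0

Distance in frame 1: 7.8. Distance in frame 2: 5.8.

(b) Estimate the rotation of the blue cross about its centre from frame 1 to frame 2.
27° counter-clockwise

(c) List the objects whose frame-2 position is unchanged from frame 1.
the cyan circle, the blue triangle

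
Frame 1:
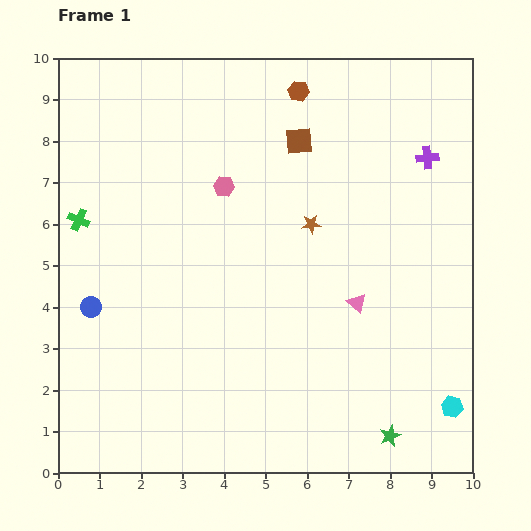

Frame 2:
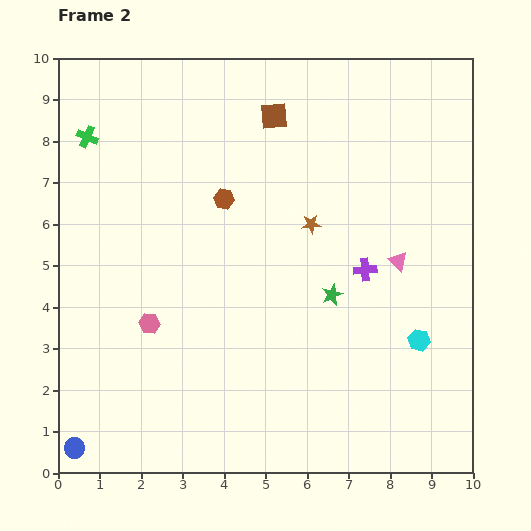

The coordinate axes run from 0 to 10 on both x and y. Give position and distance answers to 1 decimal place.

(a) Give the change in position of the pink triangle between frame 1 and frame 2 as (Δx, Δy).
(1.0, 1.0)

The pink triangle was at (7.2, 4.1) in frame 1 and (8.2, 5.1) in frame 2.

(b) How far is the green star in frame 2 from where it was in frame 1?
3.7

The green star moved from (8.0, 0.9) to (6.6, 4.3), a distance of √(1.4² + 3.4²) ≈ 3.7.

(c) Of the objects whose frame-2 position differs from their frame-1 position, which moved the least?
the brown square

(moved 0.8)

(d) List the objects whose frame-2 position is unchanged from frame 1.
the brown star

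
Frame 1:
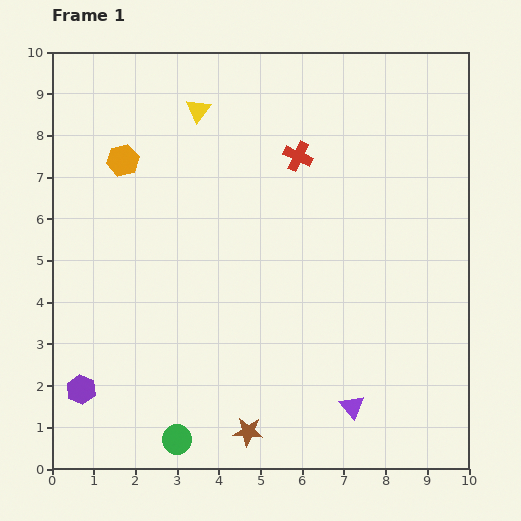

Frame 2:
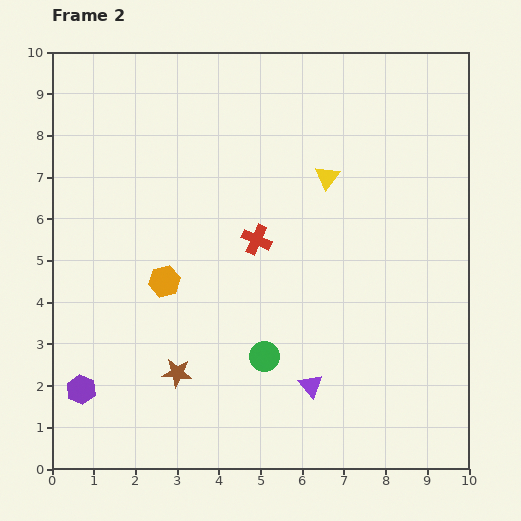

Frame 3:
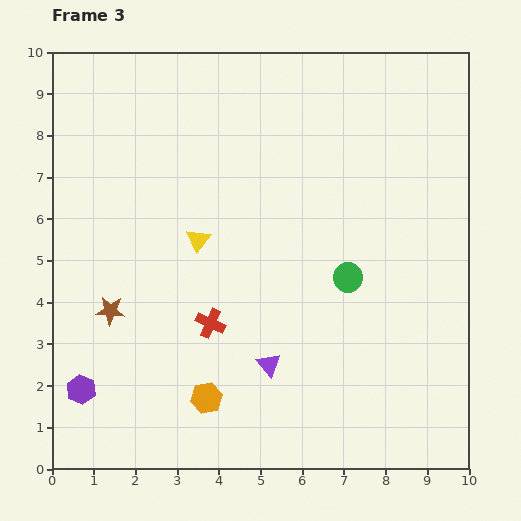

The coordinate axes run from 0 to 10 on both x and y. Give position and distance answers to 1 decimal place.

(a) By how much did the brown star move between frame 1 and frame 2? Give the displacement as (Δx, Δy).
(-1.7, 1.4)

The brown star was at (4.7, 0.9) in frame 1 and (3.0, 2.3) in frame 2.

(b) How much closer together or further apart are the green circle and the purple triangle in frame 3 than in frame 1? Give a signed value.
-1.5

Distance in frame 1: 4.3. Distance in frame 3: 2.8.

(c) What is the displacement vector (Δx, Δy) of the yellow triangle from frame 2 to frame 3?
(-3.1, -1.5)

The yellow triangle was at (6.6, 7.0) in frame 2 and (3.5, 5.5) in frame 3.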